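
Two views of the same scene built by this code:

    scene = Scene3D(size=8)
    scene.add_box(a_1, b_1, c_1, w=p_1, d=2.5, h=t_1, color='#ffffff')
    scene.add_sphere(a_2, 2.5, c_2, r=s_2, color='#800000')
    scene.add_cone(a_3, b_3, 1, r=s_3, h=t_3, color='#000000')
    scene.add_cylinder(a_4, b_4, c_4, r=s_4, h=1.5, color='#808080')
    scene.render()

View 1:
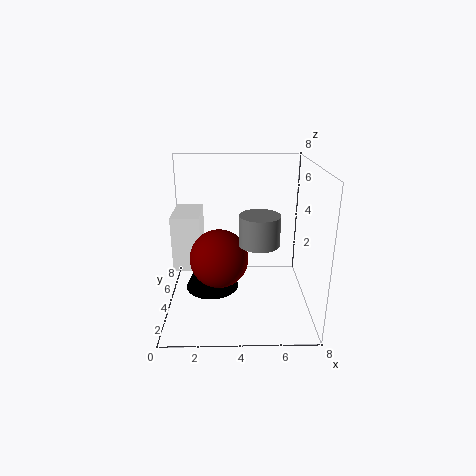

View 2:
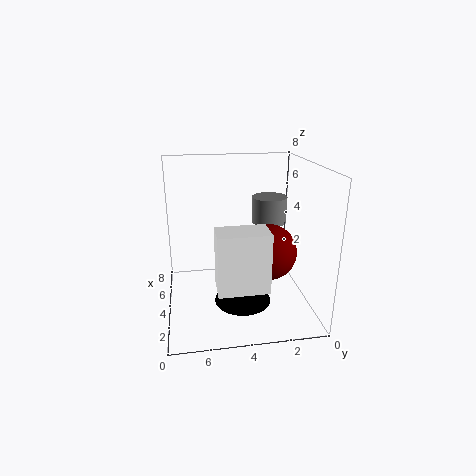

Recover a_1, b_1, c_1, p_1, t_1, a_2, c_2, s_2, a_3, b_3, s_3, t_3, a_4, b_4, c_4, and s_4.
a_1 = 0.5, b_1 = 3, c_1 = 2.5, p_1 = 1.5, t_1 = 3, a_2 = 3, c_2 = 3.5, s_2 = 1.5, a_3 = 2.5, b_3 = 4, s_3 = 1.5, t_3 = 3, a_4 = 5, b_4 = 2, c_4 = 4.5, s_4 = 1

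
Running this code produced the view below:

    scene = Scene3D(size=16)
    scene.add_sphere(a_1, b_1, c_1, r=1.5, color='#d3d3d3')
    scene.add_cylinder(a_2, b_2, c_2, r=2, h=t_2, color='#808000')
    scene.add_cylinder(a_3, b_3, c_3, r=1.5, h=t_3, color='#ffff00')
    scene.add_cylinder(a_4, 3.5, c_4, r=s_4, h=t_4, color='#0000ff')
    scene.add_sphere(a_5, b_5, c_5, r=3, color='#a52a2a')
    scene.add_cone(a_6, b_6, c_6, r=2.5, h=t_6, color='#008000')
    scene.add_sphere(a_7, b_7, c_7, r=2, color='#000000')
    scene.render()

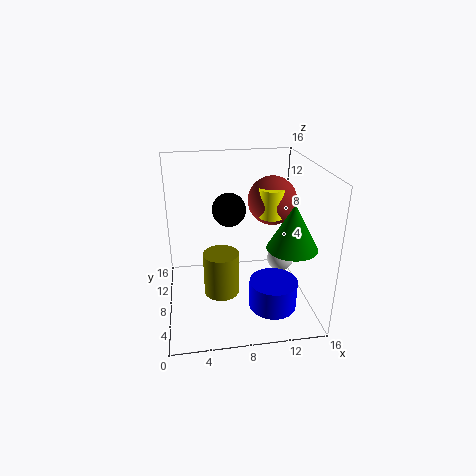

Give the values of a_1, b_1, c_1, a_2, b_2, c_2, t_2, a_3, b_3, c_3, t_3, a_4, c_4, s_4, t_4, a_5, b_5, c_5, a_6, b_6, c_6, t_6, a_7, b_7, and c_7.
a_1 = 13, b_1 = 8, c_1 = 5, a_2 = 6, b_2 = 7.5, c_2 = 1.5, t_2 = 5, a_3 = 12.5, b_3 = 11, c_3 = 9, t_3 = 3.5, a_4 = 11, c_4 = 2, s_4 = 2.5, t_4 = 3, a_5 = 13, b_5 = 12.5, c_5 = 10.5, a_6 = 12.5, b_6 = 3, c_6 = 9, t_6 = 4.5, a_7 = 7.5, b_7 = 11.5, c_7 = 10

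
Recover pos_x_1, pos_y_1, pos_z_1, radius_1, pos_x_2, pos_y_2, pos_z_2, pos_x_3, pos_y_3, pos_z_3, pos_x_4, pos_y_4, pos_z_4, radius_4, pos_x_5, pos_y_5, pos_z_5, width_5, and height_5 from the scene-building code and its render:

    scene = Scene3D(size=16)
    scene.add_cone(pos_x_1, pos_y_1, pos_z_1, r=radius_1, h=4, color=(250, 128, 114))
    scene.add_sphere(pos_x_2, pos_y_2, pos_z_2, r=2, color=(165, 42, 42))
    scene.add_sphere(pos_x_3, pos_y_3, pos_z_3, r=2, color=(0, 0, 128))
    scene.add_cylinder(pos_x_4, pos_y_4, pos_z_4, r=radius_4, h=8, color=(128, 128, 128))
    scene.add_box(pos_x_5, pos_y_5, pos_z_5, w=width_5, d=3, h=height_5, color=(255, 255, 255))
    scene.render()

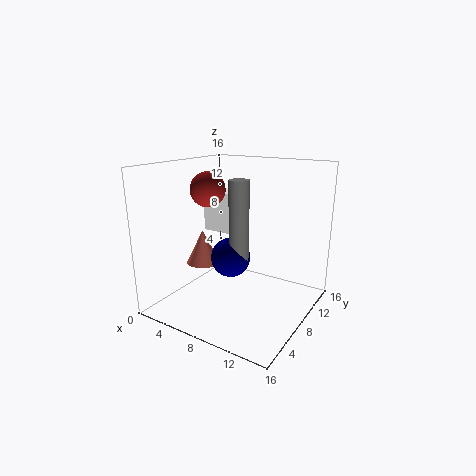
pos_x_1 = 3
pos_y_1 = 8
pos_z_1 = 4
radius_1 = 2
pos_x_2 = 4
pos_y_2 = 8
pos_z_2 = 13
pos_x_3 = 9
pos_y_3 = 5
pos_z_3 = 7
pos_x_4 = 10
pos_y_4 = 5
pos_z_4 = 7
radius_4 = 1
pos_x_5 = 1
pos_y_5 = 11
pos_z_5 = 7
width_5 = 4
height_5 = 5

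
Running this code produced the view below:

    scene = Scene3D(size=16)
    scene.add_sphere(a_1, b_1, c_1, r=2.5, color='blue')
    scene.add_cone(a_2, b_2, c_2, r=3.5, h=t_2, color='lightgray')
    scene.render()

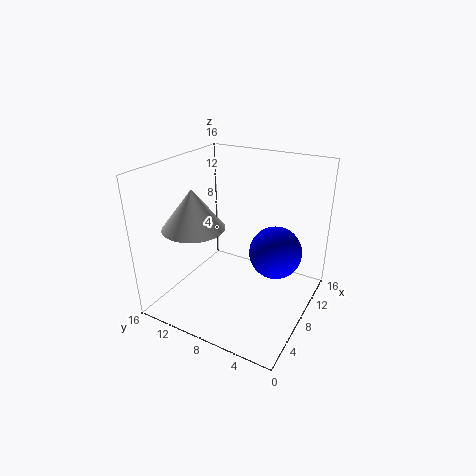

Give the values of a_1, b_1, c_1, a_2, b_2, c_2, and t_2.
a_1 = 5.5
b_1 = 2.5
c_1 = 9
a_2 = 6
b_2 = 12.5
c_2 = 9
t_2 = 4.5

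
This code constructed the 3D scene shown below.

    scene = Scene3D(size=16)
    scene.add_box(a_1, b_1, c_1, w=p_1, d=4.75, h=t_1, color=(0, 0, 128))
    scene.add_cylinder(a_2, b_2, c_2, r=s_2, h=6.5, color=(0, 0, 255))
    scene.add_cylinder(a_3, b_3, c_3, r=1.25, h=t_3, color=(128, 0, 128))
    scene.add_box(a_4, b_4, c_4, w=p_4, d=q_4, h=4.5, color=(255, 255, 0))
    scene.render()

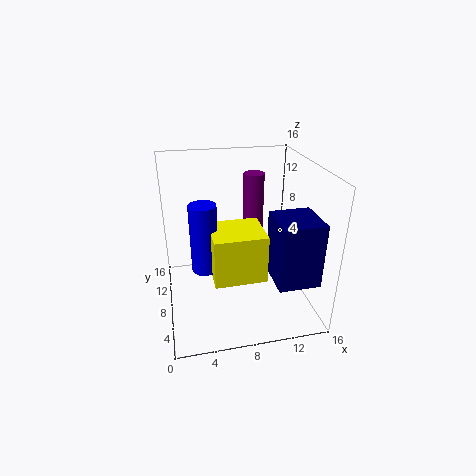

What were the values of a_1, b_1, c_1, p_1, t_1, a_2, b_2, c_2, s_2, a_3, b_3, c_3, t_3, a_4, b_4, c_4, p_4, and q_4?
a_1 = 11, b_1 = 2, c_1 = 4.5, p_1 = 4.5, t_1 = 7, a_2 = 3.75, b_2 = 3.25, c_2 = 7.75, s_2 = 1.25, a_3 = 11, b_3 = 12.75, c_3 = 6.25, t_3 = 7.5, a_4 = 4.25, b_4 = 0.25, c_4 = 7.5, p_4 = 4.75, q_4 = 4.25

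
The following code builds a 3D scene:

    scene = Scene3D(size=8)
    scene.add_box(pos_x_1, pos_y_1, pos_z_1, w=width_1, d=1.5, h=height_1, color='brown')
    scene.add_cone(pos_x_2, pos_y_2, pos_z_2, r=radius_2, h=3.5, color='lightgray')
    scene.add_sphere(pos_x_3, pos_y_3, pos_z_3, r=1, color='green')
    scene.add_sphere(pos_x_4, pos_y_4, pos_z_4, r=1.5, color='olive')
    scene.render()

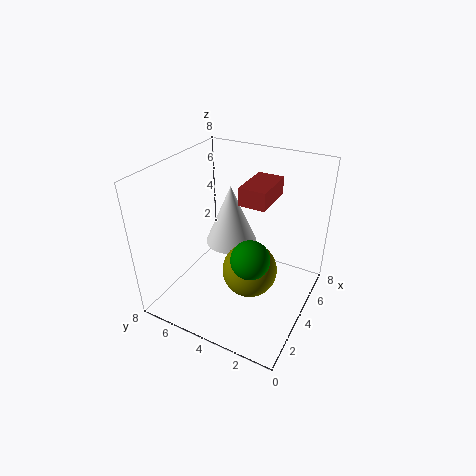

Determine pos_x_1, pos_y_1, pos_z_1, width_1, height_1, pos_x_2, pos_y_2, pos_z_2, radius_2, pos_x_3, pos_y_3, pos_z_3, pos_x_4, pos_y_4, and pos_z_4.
pos_x_1 = 4
pos_y_1 = 2.5
pos_z_1 = 6
width_1 = 2.5
height_1 = 1
pos_x_2 = 5
pos_y_2 = 5
pos_z_2 = 3
radius_2 = 1.5
pos_x_3 = 2.5
pos_y_3 = 2.5
pos_z_3 = 4
pos_x_4 = 3.5
pos_y_4 = 3
pos_z_4 = 2.5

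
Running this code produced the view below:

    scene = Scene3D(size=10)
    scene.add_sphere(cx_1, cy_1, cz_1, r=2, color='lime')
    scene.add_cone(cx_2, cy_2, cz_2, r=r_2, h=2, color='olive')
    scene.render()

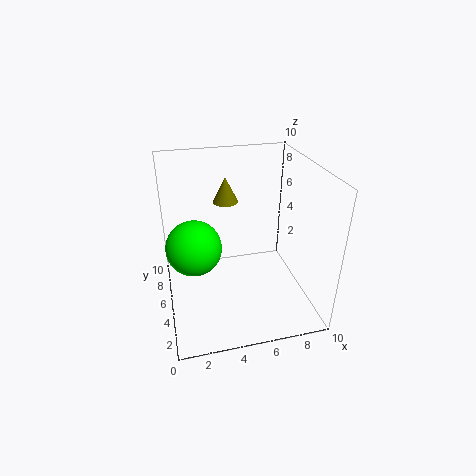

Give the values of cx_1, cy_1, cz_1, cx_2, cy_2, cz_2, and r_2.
cx_1 = 2
cy_1 = 6
cz_1 = 4
cx_2 = 5
cy_2 = 9
cz_2 = 6
r_2 = 1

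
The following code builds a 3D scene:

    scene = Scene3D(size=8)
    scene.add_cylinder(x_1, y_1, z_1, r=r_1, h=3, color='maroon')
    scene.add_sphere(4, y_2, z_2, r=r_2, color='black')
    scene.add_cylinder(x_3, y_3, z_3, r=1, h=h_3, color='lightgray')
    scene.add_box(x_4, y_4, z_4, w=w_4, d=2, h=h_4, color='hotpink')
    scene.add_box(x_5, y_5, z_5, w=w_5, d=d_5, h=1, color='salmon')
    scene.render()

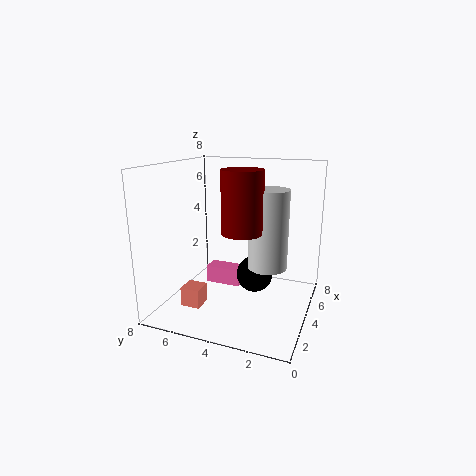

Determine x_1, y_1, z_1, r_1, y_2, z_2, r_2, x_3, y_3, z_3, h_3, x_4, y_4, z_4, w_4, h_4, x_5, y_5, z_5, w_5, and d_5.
x_1 = 2
y_1 = 3
z_1 = 5
r_1 = 1
y_2 = 3
z_2 = 2
r_2 = 1
x_3 = 3
y_3 = 2
z_3 = 3
h_3 = 4
x_4 = 4
y_4 = 4
z_4 = 1
w_4 = 1
h_4 = 1
x_5 = 1
y_5 = 5
z_5 = 1
w_5 = 1
d_5 = 1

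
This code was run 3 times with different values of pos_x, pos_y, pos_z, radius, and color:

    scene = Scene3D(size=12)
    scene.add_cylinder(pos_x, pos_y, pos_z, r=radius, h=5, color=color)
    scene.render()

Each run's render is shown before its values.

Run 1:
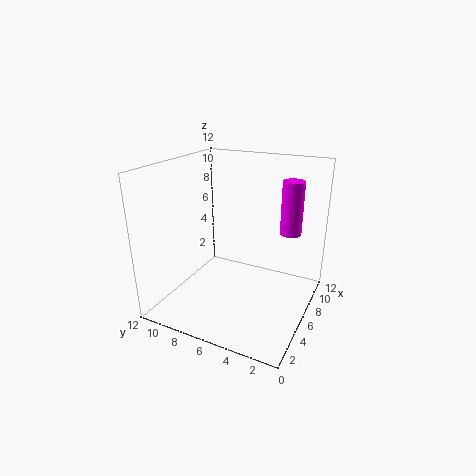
pos_x = 11
pos_y = 3
pos_z = 5
radius = 1
color = 'magenta'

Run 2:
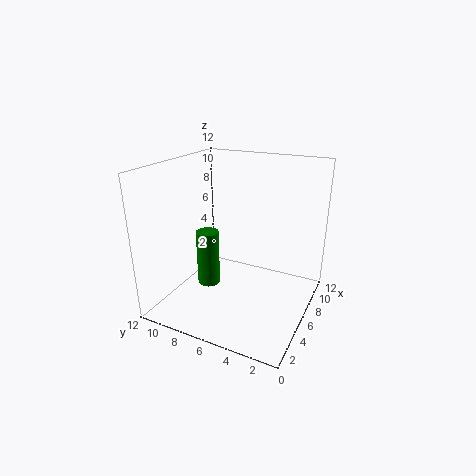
pos_x = 6
pos_y = 9
pos_z = 1
radius = 1
color = 'green'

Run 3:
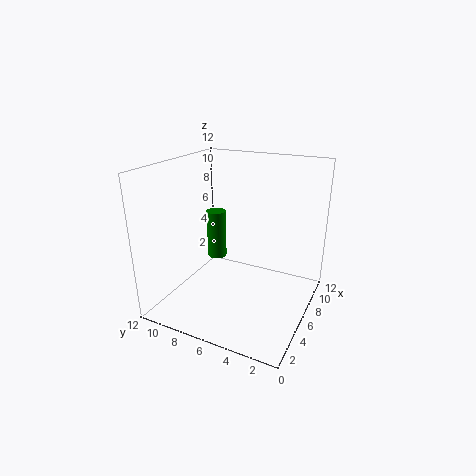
pos_x = 11
pos_y = 11
pos_z = 1
radius = 1
color = 'green'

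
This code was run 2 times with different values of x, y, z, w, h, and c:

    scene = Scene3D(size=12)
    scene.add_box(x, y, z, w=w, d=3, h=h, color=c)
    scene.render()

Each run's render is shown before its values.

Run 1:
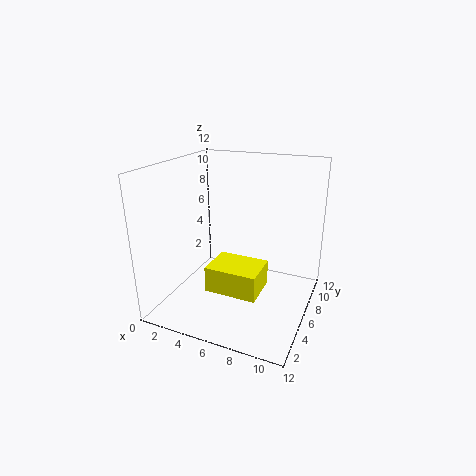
x = 5; y = 2; z = 3; w = 4; h = 2; c = 'yellow'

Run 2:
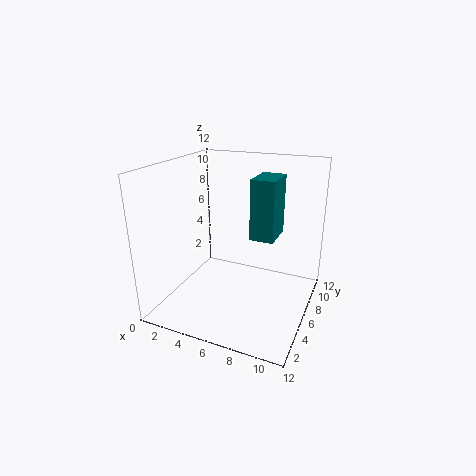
x = 7; y = 6; z = 6; w = 2; h = 5; c = 'teal'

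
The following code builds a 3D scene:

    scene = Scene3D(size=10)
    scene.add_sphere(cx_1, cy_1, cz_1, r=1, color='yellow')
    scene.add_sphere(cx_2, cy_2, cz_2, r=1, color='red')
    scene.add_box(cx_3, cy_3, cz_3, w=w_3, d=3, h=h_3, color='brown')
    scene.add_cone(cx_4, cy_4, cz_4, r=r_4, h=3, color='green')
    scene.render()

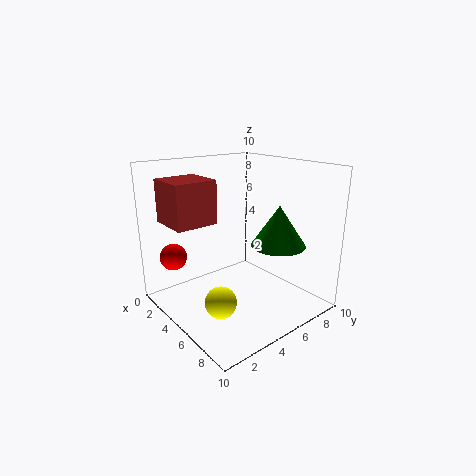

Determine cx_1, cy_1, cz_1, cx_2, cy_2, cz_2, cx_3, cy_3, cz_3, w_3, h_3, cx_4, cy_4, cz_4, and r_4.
cx_1 = 7
cy_1 = 2
cz_1 = 2
cx_2 = 1
cy_2 = 2
cz_2 = 3
cx_3 = 1
cy_3 = 1
cz_3 = 6
w_3 = 3
h_3 = 3
cx_4 = 6
cy_4 = 8
cz_4 = 4
r_4 = 2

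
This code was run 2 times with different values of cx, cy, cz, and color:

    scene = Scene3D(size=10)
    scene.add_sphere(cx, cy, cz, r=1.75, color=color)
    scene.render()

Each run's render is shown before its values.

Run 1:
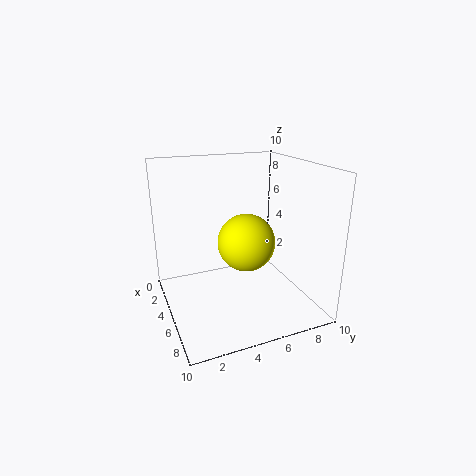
cx = 7.5; cy = 4.5; cz = 5.75; color = 'yellow'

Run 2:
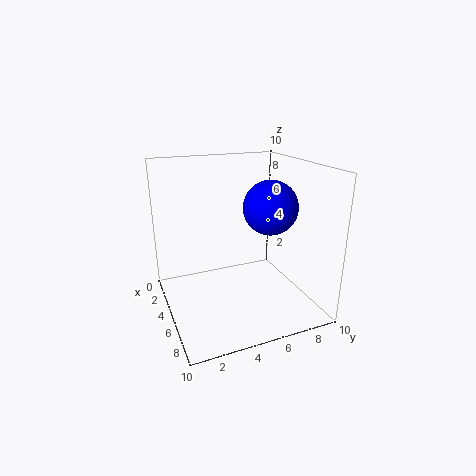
cx = 6.75; cy = 6.5; cz = 7.5; color = 'blue'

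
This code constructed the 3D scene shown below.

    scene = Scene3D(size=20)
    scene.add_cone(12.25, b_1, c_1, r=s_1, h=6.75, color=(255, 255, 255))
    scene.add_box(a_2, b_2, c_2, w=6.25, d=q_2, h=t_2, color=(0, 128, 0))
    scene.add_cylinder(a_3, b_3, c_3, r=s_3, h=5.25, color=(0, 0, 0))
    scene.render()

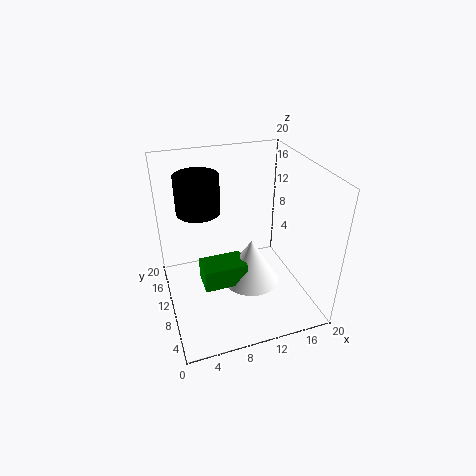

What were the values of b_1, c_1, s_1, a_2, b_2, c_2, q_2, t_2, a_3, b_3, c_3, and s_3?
b_1 = 10.5, c_1 = 2, s_1 = 4.25, a_2 = 4.75, b_2 = 8.5, c_2 = 2.75, q_2 = 4, t_2 = 3.25, a_3 = 5.25, b_3 = 12.75, c_3 = 13.5, s_3 = 3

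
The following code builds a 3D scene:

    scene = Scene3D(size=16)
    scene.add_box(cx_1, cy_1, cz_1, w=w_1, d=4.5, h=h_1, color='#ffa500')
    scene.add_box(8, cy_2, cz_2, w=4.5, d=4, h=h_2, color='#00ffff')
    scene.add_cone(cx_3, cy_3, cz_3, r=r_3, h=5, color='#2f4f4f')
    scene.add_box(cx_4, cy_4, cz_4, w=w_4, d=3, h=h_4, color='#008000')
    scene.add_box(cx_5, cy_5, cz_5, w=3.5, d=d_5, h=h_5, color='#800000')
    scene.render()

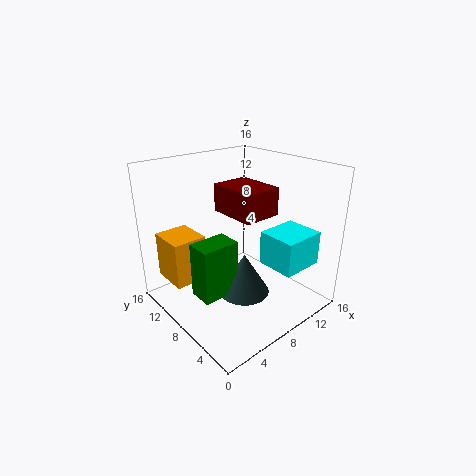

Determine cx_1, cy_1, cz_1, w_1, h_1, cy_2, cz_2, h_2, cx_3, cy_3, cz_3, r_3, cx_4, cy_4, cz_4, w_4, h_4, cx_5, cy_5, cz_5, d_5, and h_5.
cx_1 = 2
cy_1 = 11.5
cz_1 = 2
w_1 = 4
h_1 = 5.5
cy_2 = 0.5
cz_2 = 6.5
h_2 = 3.5
cx_3 = 9
cy_3 = 8
cz_3 = 0.5
r_3 = 3
cx_4 = 3.5
cy_4 = 8
cz_4 = 1
w_4 = 4.5
h_4 = 6.5
cx_5 = 3.5
cy_5 = 1.5
cz_5 = 13
d_5 = 4.5
h_5 = 2.5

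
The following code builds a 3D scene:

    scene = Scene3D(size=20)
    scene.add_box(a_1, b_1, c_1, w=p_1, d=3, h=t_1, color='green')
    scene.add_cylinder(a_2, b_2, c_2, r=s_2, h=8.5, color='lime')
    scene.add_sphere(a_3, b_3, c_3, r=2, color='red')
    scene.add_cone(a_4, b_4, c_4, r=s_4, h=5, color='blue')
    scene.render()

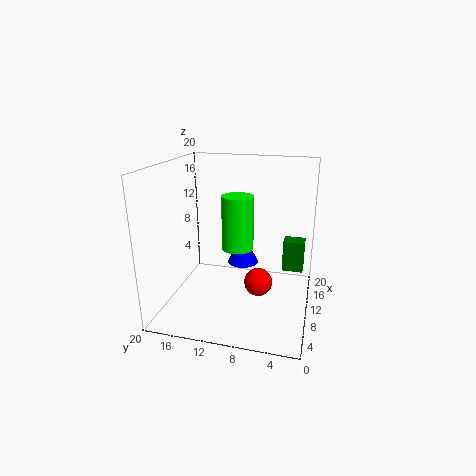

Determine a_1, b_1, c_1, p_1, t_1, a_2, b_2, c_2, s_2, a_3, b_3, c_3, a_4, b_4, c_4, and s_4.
a_1 = 12.5, b_1 = 1, c_1 = 4.5, p_1 = 2.5, t_1 = 4.5, a_2 = 15.5, b_2 = 11.5, c_2 = 6, s_2 = 2.5, a_3 = 10, b_3 = 7, c_3 = 3.5, a_4 = 17, b_4 = 11, c_4 = 3, s_4 = 2.5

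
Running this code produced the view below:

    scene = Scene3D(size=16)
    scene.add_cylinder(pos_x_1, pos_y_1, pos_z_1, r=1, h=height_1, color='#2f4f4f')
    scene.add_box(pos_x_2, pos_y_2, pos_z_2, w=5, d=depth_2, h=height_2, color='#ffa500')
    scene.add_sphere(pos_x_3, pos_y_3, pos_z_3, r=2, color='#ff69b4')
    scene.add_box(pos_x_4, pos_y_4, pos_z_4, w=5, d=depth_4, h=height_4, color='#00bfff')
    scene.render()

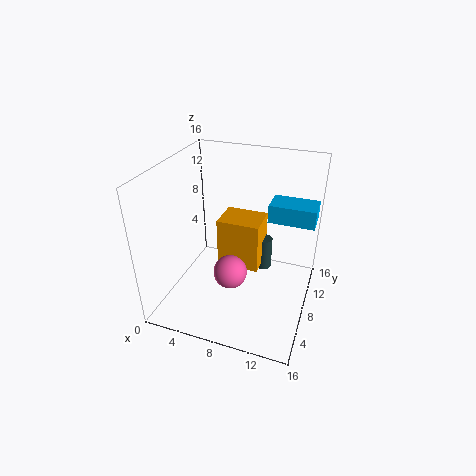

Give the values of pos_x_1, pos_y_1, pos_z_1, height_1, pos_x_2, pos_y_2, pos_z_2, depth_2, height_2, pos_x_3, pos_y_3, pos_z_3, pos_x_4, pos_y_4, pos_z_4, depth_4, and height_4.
pos_x_1 = 10
pos_y_1 = 12
pos_z_1 = 2
height_1 = 4
pos_x_2 = 5
pos_y_2 = 9
pos_z_2 = 3
depth_2 = 4
height_2 = 6
pos_x_3 = 7
pos_y_3 = 8
pos_z_3 = 3
pos_x_4 = 11
pos_y_4 = 9
pos_z_4 = 10
depth_4 = 3
height_4 = 2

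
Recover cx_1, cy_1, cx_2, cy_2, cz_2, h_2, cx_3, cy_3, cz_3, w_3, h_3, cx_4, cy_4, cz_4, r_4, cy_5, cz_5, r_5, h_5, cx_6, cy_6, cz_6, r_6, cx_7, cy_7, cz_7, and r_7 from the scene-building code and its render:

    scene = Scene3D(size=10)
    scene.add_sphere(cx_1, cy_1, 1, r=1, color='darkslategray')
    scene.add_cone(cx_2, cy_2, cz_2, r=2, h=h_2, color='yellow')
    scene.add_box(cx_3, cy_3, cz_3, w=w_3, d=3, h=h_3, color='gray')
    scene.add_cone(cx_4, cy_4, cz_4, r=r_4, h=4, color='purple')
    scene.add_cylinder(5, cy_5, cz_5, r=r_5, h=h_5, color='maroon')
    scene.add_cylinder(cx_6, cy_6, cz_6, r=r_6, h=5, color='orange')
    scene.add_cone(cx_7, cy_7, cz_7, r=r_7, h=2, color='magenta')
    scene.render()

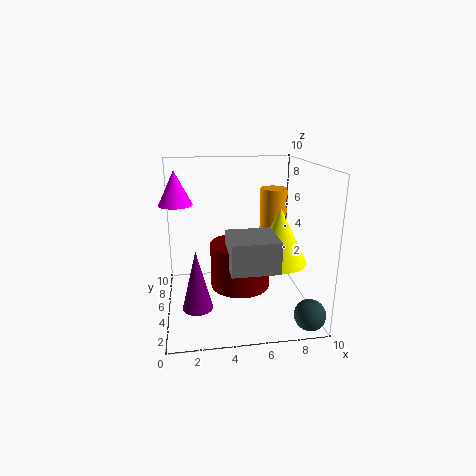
cx_1 = 9
cy_1 = 1
cx_2 = 8
cy_2 = 5
cz_2 = 3
h_2 = 4
cx_3 = 4
cy_3 = 1
cz_3 = 4
w_3 = 3
h_3 = 2
cx_4 = 2
cy_4 = 3
cz_4 = 1
r_4 = 1
cy_5 = 4
cz_5 = 2
r_5 = 2
h_5 = 3
cx_6 = 8
cy_6 = 7
cz_6 = 3
r_6 = 1
cx_7 = 1
cy_7 = 3
cz_7 = 8
r_7 = 1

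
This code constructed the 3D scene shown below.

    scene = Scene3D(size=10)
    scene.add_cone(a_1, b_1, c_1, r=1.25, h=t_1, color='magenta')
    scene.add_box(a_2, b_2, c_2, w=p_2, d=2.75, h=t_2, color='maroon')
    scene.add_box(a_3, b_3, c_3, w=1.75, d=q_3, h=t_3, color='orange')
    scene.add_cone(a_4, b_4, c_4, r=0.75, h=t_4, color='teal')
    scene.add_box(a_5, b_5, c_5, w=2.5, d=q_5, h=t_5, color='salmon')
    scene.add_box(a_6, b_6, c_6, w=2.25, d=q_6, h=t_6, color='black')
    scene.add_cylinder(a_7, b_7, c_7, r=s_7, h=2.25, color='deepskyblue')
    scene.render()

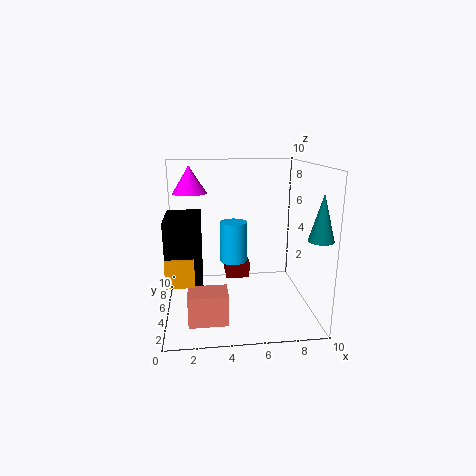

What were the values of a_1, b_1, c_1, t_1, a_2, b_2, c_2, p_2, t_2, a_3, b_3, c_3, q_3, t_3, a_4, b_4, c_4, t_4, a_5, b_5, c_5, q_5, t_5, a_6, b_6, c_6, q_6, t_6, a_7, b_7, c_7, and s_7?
a_1 = 1.75
b_1 = 7.5
c_1 = 7.75
t_1 = 2
a_2 = 4.25
b_2 = 6
c_2 = 1.5
p_2 = 1.75
t_2 = 1.25
a_3 = 0.25
b_3 = 1.75
c_3 = 3
q_3 = 1.25
t_3 = 1.75
a_4 = 9.25
b_4 = 0.75
c_4 = 6
t_4 = 2.75
a_5 = 1.5
b_5 = 1.25
c_5 = 0.5
q_5 = 1.75
t_5 = 2
a_6 = 0.25
b_6 = 2
c_6 = 3
q_6 = 3.5
t_6 = 4
a_7 = 4.25
b_7 = 1
c_7 = 5
s_7 = 0.75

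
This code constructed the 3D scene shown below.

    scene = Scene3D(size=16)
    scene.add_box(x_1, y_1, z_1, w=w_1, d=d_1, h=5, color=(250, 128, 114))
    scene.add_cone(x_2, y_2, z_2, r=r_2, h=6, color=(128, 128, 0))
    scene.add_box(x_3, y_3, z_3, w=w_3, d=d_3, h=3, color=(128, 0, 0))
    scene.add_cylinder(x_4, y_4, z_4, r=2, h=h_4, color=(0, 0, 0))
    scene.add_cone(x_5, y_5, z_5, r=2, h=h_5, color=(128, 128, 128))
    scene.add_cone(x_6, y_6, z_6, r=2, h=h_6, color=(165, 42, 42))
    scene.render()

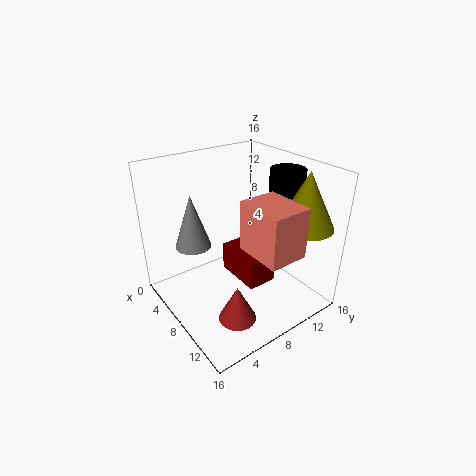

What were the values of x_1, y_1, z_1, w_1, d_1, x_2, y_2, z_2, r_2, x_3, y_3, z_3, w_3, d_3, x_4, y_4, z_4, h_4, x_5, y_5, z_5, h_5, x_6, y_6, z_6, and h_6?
x_1 = 11; y_1 = 6; z_1 = 9; w_1 = 5; d_1 = 4; x_2 = 13; y_2 = 13; z_2 = 10; r_2 = 3; x_3 = 8; y_3 = 6; z_3 = 5; w_3 = 5; d_3 = 3; x_4 = 9; y_4 = 14; z_4 = 9; h_4 = 6; x_5 = 5; y_5 = 4; z_5 = 7; h_5 = 6; x_6 = 12; y_6 = 5; z_6 = 1; h_6 = 4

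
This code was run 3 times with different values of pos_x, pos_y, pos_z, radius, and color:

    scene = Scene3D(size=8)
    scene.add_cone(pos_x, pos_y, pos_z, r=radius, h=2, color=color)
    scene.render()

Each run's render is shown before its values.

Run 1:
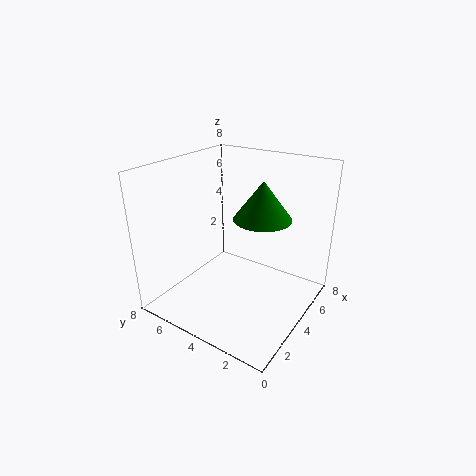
pos_x = 4, pos_y = 2.5, pos_z = 5.5, radius = 1.5, color = 'green'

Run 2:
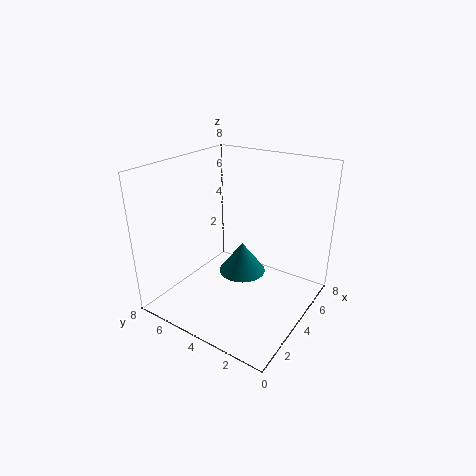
pos_x = 6, pos_y = 5, pos_z = 0.5, radius = 1.5, color = 'teal'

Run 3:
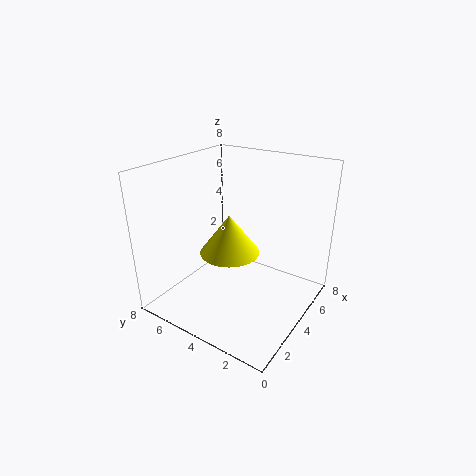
pos_x = 2.5, pos_y = 3.5, pos_z = 4, radius = 1.5, color = 'yellow'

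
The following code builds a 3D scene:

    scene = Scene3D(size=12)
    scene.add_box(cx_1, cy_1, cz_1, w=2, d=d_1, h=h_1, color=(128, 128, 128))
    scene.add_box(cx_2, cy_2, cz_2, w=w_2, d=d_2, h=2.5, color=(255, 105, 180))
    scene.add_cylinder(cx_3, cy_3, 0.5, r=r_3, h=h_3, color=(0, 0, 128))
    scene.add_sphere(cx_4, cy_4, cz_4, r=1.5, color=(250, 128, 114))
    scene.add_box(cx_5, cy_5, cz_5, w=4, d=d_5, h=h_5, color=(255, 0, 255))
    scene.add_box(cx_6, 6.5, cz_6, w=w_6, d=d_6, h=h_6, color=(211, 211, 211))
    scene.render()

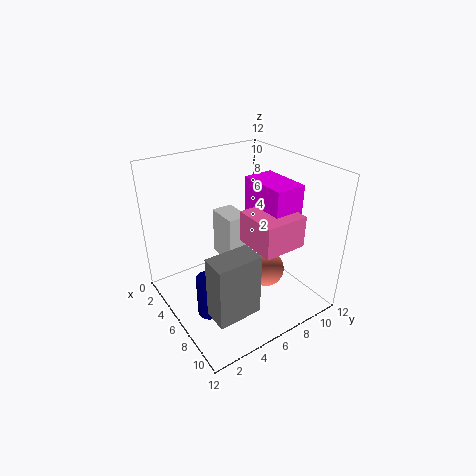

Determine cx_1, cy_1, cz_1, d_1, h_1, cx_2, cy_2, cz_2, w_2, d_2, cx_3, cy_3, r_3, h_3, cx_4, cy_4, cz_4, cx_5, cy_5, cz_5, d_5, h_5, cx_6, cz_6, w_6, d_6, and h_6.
cx_1 = 8.5; cy_1 = 1.5; cz_1 = 2; d_1 = 3.5; h_1 = 5; cx_2 = 7; cy_2 = 5.5; cz_2 = 6.5; w_2 = 3.5; d_2 = 3.5; cx_3 = 7; cy_3 = 2.5; r_3 = 1; h_3 = 3.5; cx_4 = 8; cy_4 = 7.5; cz_4 = 3.5; cx_5 = 5.5; cy_5 = 7; cz_5 = 7; d_5 = 2.5; h_5 = 4; cx_6 = 1; cz_6 = 2; w_6 = 3; d_6 = 2; h_6 = 4.5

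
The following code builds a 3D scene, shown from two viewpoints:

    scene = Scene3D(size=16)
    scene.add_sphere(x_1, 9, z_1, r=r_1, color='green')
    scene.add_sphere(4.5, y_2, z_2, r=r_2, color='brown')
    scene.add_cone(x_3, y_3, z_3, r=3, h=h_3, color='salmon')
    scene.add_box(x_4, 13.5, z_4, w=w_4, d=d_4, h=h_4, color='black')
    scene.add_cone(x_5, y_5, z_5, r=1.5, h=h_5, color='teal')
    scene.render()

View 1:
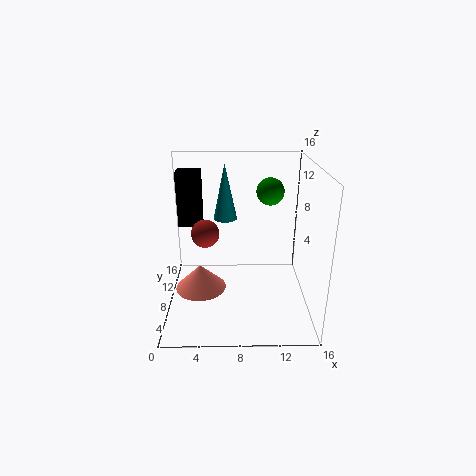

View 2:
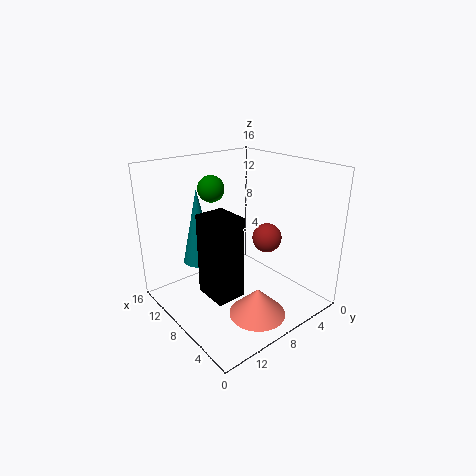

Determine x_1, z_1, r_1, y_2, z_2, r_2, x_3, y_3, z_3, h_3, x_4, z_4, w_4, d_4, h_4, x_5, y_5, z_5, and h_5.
x_1 = 11.5, z_1 = 13, r_1 = 1.5, y_2 = 7, z_2 = 9, r_2 = 1.5, x_3 = 3.5, y_3 = 9, z_3 = 1, h_3 = 3, x_4 = 0.5, z_4 = 7, w_4 = 3, d_4 = 2.5, h_4 = 7, x_5 = 6.5, y_5 = 14, z_5 = 8, h_5 = 7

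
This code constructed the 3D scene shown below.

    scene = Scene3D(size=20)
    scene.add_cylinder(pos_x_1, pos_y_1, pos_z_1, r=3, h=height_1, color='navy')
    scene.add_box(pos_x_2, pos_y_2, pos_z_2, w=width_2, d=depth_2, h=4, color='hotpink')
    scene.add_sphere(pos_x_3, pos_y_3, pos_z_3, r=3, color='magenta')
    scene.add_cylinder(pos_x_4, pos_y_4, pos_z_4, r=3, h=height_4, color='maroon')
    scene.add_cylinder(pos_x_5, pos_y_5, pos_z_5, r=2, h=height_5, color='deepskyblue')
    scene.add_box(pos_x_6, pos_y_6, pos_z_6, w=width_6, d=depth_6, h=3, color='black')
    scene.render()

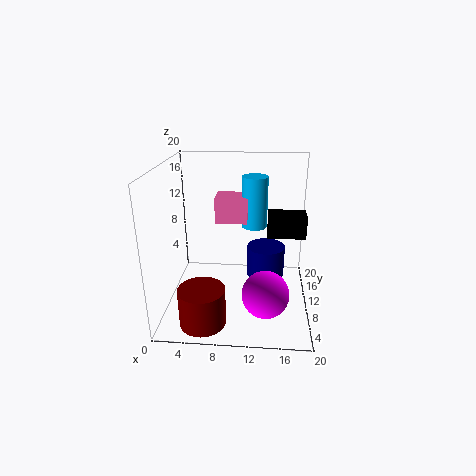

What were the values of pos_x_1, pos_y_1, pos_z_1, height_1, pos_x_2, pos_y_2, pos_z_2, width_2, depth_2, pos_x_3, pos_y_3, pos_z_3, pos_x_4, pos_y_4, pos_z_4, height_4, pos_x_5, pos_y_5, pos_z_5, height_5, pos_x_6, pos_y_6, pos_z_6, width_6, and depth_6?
pos_x_1 = 14
pos_y_1 = 16
pos_z_1 = 1
height_1 = 5
pos_x_2 = 6
pos_y_2 = 15
pos_z_2 = 10
width_2 = 5
depth_2 = 4
pos_x_3 = 14
pos_y_3 = 4
pos_z_3 = 5
pos_x_4 = 6
pos_y_4 = 3
pos_z_4 = 1
height_4 = 5
pos_x_5 = 12
pos_y_5 = 17
pos_z_5 = 9
height_5 = 8
pos_x_6 = 14
pos_y_6 = 8
pos_z_6 = 11
width_6 = 5
depth_6 = 3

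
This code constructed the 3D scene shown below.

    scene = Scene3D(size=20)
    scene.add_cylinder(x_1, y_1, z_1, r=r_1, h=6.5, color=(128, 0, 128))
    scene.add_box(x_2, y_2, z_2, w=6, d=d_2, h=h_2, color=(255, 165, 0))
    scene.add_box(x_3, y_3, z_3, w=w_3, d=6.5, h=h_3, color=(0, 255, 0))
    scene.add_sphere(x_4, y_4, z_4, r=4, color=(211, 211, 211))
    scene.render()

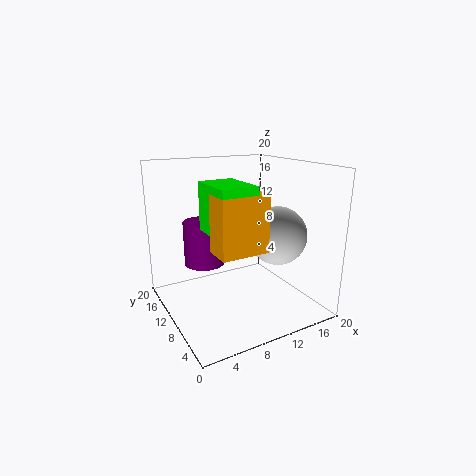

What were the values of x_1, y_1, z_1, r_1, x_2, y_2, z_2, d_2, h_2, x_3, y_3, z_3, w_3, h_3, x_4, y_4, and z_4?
x_1 = 7; y_1 = 15; z_1 = 5; r_1 = 3; x_2 = 4; y_2 = 2.5; z_2 = 10.5; d_2 = 3.5; h_2 = 7; x_3 = 4; y_3 = 2.5; z_3 = 12.5; w_3 = 4.5; h_3 = 6; x_4 = 14.5; y_4 = 7; z_4 = 10.5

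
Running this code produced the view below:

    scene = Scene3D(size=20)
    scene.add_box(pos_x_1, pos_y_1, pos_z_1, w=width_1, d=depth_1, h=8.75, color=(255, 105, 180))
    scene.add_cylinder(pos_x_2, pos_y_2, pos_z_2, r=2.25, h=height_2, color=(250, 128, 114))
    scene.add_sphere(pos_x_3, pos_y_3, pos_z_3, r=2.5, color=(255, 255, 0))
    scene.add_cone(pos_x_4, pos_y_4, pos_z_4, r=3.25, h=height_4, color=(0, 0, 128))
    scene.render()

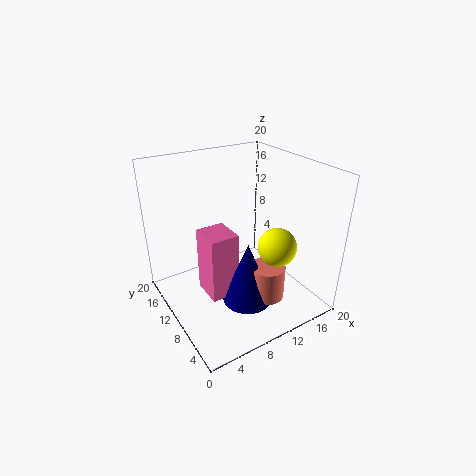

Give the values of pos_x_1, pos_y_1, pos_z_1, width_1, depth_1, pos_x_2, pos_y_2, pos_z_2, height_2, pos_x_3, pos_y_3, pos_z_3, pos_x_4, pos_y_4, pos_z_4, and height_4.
pos_x_1 = 4, pos_y_1 = 6.25, pos_z_1 = 4, width_1 = 3.75, depth_1 = 4.25, pos_x_2 = 10.75, pos_y_2 = 4, pos_z_2 = 4, height_2 = 4.5, pos_x_3 = 12.5, pos_y_3 = 4.5, pos_z_3 = 10.5, pos_x_4 = 8.5, pos_y_4 = 5.25, pos_z_4 = 3.5, height_4 = 8.25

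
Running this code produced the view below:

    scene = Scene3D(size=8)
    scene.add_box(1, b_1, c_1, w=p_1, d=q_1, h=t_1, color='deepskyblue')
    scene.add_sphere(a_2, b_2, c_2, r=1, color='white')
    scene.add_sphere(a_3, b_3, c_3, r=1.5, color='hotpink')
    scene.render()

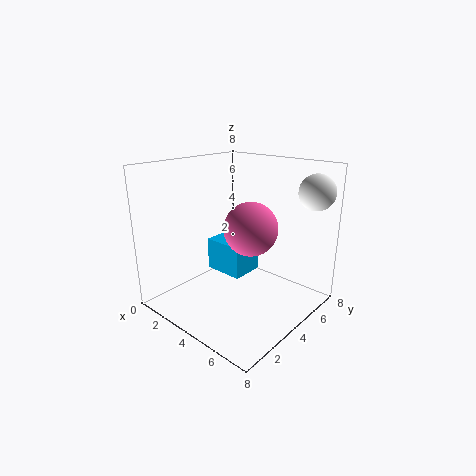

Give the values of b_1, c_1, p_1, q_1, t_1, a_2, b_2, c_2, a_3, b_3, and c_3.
b_1 = 4.5, c_1 = 1, p_1 = 2.5, q_1 = 2, t_1 = 2, a_2 = 7, b_2 = 7, c_2 = 6.5, a_3 = 4.5, b_3 = 4.5, c_3 = 4.5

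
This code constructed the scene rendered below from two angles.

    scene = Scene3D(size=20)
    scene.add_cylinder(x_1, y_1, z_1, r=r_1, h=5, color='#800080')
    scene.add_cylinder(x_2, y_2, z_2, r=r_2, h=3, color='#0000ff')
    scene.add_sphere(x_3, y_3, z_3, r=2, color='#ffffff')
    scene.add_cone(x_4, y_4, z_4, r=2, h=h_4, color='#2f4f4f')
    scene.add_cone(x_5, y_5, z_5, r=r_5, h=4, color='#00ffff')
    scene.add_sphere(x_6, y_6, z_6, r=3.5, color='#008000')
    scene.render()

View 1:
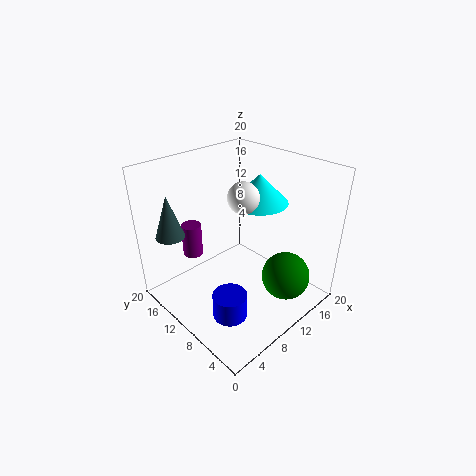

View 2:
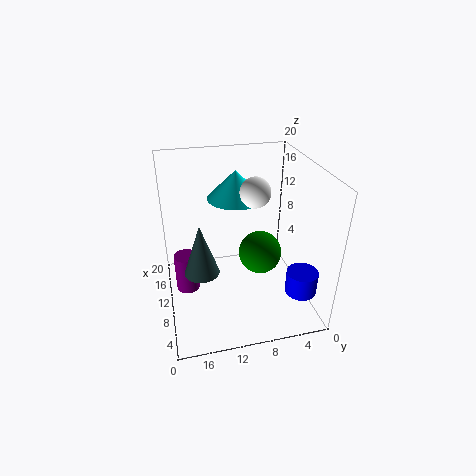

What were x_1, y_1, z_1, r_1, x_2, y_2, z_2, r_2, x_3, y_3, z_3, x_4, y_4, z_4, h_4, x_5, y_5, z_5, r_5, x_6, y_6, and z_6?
x_1 = 7.5
y_1 = 17.5
z_1 = 5
r_1 = 1.5
x_2 = 2.5
y_2 = 3.5
z_2 = 5.5
r_2 = 2
x_3 = 9
y_3 = 8
z_3 = 17
x_4 = 3
y_4 = 16
z_4 = 10.5
h_4 = 6
x_5 = 13.5
y_5 = 9.5
z_5 = 14.5
r_5 = 4
x_6 = 15
y_6 = 5
z_6 = 3.5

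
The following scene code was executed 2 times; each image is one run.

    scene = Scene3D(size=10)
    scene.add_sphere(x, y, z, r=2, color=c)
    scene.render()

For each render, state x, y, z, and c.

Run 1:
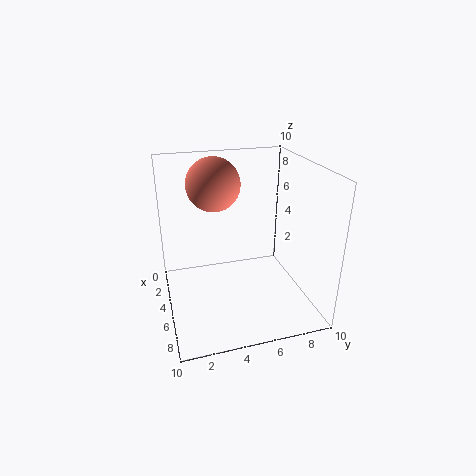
x = 2
y = 4
z = 8
c = 'salmon'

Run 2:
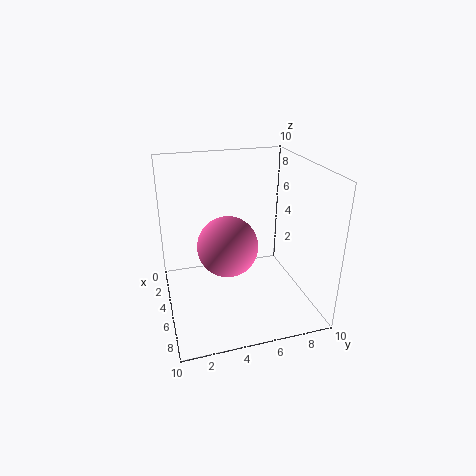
x = 6
y = 4
z = 5
c = 'hotpink'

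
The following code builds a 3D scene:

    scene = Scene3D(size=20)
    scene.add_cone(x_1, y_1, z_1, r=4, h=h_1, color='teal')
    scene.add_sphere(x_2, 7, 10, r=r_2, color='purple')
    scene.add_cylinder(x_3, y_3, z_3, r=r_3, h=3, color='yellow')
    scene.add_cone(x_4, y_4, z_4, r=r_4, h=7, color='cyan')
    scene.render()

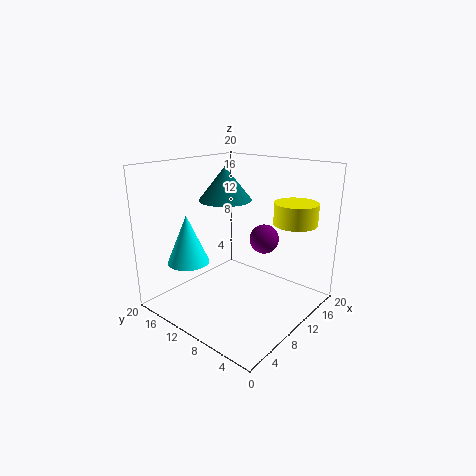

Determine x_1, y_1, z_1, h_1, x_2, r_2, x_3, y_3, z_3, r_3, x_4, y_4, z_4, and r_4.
x_1 = 13
y_1 = 15
z_1 = 14
h_1 = 5
x_2 = 12
r_2 = 2
x_3 = 15
y_3 = 4
z_3 = 12
r_3 = 3
x_4 = 6
y_4 = 16
z_4 = 6
r_4 = 3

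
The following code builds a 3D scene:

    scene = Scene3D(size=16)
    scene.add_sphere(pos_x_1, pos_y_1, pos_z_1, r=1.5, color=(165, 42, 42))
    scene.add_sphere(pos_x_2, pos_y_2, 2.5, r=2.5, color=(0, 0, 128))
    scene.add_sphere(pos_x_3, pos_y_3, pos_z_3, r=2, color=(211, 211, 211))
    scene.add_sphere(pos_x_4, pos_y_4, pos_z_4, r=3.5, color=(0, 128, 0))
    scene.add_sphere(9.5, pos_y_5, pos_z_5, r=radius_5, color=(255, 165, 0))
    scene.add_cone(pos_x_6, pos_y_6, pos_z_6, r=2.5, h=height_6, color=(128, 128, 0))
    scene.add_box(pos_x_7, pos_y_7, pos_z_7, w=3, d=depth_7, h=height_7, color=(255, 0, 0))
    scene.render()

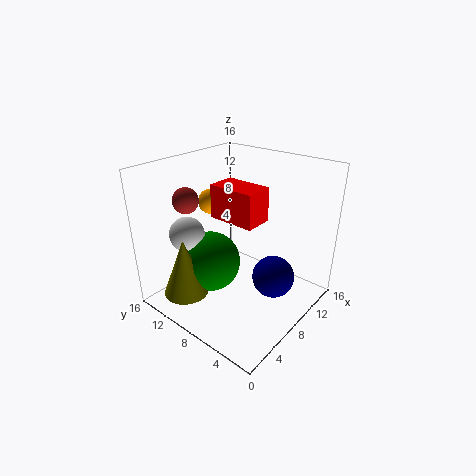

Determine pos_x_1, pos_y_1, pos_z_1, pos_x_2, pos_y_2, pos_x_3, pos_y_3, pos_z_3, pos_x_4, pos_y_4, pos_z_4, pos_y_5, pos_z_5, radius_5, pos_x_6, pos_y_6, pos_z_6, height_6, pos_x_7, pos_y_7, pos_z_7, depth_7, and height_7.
pos_x_1 = 6
pos_y_1 = 14
pos_z_1 = 11.5
pos_x_2 = 11
pos_y_2 = 5
pos_x_3 = 5
pos_y_3 = 13
pos_z_3 = 8
pos_x_4 = 6.5
pos_y_4 = 11
pos_z_4 = 4.5
pos_y_5 = 13.5
pos_z_5 = 10.5
radius_5 = 1.5
pos_x_6 = 3
pos_y_6 = 11.5
pos_z_6 = 2
height_6 = 6.5
pos_x_7 = 5.5
pos_y_7 = 4.5
pos_z_7 = 11
depth_7 = 5
height_7 = 3.5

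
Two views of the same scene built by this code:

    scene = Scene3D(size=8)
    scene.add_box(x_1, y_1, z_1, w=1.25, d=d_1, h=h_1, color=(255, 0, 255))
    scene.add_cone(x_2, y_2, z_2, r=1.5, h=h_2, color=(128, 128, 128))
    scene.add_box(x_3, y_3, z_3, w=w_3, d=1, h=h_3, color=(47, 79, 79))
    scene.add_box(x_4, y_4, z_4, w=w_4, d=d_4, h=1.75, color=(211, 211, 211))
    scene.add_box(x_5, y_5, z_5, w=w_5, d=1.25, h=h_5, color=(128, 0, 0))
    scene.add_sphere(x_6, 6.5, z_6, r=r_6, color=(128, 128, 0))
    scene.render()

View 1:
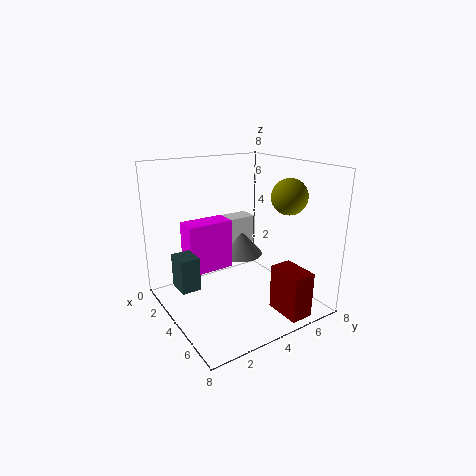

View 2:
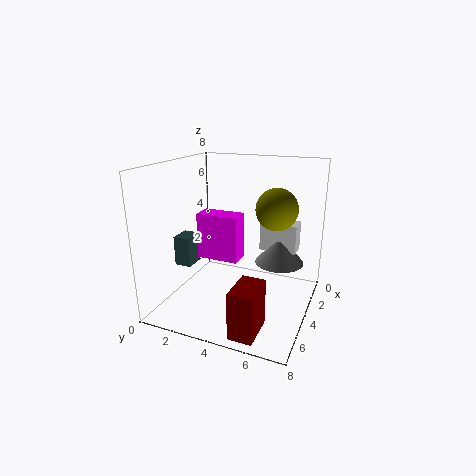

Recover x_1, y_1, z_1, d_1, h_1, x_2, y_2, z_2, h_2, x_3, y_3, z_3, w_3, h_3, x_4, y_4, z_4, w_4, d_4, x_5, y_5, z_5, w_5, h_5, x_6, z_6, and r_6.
x_1 = 2.5
y_1 = 1.25
z_1 = 2.25
d_1 = 2.5
h_1 = 2.75
x_2 = 1.5
y_2 = 5.75
z_2 = 1.75
h_2 = 1.75
x_3 = 3.5
y_3 = 0.25
z_3 = 2
w_3 = 1.25
h_3 = 1.75
x_4 = 0.5
y_4 = 4.5
z_4 = 2.5
w_4 = 1.25
d_4 = 2.25
x_5 = 5.75
y_5 = 5
z_5 = 0.25
w_5 = 2
h_5 = 2.5
x_6 = 5.25
z_6 = 6.25
r_6 = 1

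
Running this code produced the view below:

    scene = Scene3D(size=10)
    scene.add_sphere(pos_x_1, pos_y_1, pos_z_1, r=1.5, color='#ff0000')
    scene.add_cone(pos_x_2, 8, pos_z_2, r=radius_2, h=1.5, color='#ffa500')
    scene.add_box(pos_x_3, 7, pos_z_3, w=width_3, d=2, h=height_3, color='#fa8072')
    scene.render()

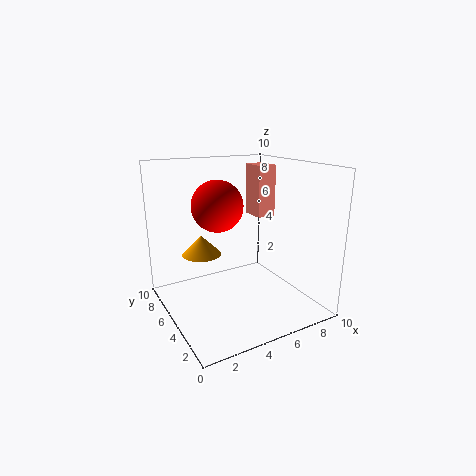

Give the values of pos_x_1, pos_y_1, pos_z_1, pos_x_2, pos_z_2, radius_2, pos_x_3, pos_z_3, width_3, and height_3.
pos_x_1 = 2.5, pos_y_1 = 3, pos_z_1 = 8, pos_x_2 = 3.5, pos_z_2 = 3, radius_2 = 1.5, pos_x_3 = 8, pos_z_3 = 5.5, width_3 = 1.5, height_3 = 4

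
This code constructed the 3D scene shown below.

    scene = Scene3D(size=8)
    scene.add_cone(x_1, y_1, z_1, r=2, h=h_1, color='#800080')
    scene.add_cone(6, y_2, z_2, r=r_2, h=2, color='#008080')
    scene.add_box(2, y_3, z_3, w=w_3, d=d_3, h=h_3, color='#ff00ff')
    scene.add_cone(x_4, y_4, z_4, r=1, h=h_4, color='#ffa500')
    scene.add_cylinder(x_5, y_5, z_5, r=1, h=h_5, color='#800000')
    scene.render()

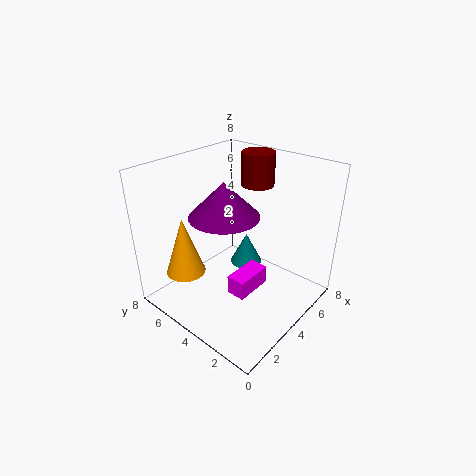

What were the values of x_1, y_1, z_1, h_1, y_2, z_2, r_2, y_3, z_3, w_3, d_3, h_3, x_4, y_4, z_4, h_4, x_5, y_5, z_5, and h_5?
x_1 = 4; y_1 = 5; z_1 = 5; h_1 = 2; y_2 = 5; z_2 = 1; r_2 = 1; y_3 = 2; z_3 = 2; w_3 = 2; d_3 = 1; h_3 = 1; x_4 = 1; y_4 = 5; z_4 = 3; h_4 = 3; x_5 = 7; y_5 = 5; z_5 = 6; h_5 = 2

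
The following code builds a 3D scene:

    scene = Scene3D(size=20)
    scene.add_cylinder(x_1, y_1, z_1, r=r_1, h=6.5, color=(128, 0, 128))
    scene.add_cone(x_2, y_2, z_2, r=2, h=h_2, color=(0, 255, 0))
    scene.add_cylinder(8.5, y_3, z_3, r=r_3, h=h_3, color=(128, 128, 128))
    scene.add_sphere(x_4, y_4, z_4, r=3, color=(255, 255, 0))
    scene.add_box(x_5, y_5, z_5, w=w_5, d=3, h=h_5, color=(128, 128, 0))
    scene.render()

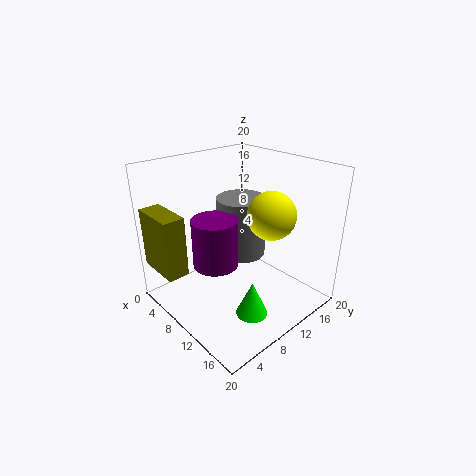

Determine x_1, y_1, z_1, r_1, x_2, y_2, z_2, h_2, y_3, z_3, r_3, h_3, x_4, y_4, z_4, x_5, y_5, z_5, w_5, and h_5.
x_1 = 10; y_1 = 6; z_1 = 7.5; r_1 = 3; x_2 = 16.5; y_2 = 6.5; z_2 = 3; h_2 = 4.5; y_3 = 12; z_3 = 6.5; r_3 = 3.5; h_3 = 8.5; x_4 = 15.5; y_4 = 10.5; z_4 = 15; x_5 = 0.5; y_5 = 0.5; z_5 = 5.5; w_5 = 6.5; h_5 = 8.5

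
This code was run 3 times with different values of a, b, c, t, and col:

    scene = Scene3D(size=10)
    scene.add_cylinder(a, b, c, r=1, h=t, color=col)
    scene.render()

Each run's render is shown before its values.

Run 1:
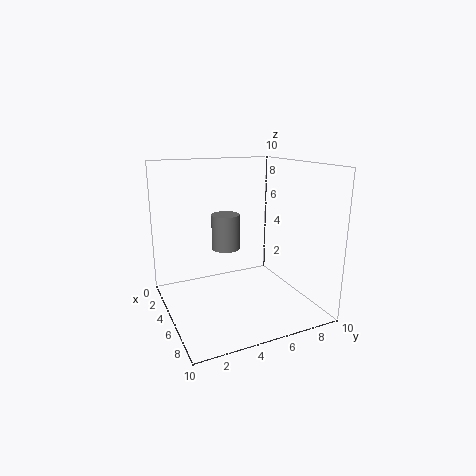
a = 4
b = 4.5
c = 4
t = 2.5
col = 'gray'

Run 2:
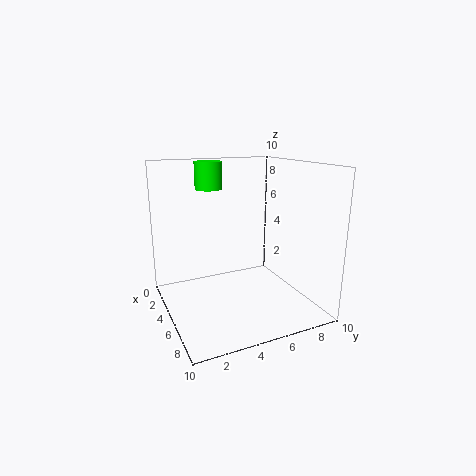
a = 2
b = 4
c = 8
t = 2
col = 'lime'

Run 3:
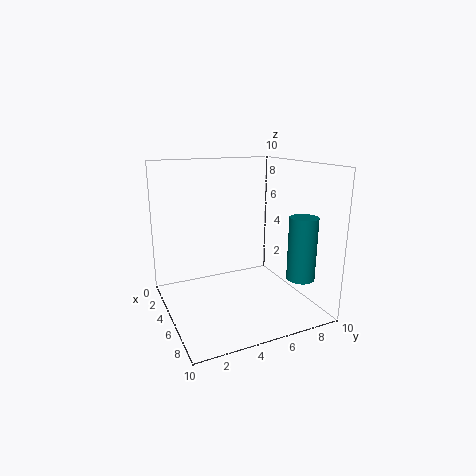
a = 7
b = 9
c = 2
t = 4.5
col = 'teal'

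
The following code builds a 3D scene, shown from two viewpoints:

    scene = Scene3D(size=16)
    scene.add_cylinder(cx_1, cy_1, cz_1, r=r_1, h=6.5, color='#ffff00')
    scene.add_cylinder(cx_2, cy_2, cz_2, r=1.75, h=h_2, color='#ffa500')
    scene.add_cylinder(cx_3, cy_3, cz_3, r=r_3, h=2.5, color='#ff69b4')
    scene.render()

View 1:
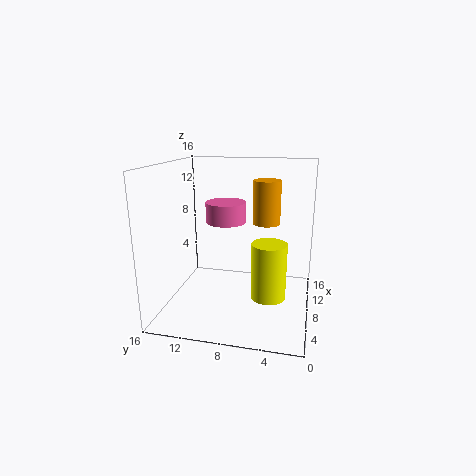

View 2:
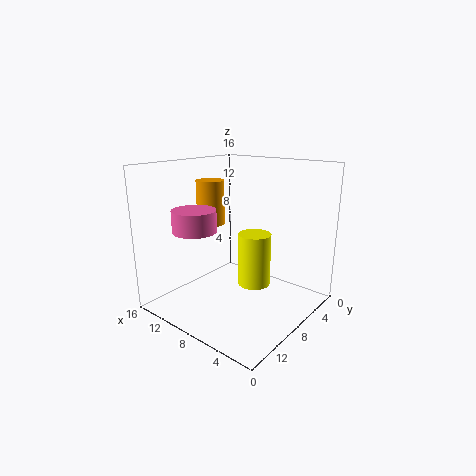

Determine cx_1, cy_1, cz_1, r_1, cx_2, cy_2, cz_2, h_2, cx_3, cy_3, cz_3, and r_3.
cx_1 = 8.25; cy_1 = 4.5; cz_1 = 1; r_1 = 2; cx_2 = 14.25; cy_2 = 5.75; cz_2 = 8; h_2 = 5.5; cx_3 = 12.25; cy_3 = 10.5; cz_3 = 8.5; r_3 = 2.5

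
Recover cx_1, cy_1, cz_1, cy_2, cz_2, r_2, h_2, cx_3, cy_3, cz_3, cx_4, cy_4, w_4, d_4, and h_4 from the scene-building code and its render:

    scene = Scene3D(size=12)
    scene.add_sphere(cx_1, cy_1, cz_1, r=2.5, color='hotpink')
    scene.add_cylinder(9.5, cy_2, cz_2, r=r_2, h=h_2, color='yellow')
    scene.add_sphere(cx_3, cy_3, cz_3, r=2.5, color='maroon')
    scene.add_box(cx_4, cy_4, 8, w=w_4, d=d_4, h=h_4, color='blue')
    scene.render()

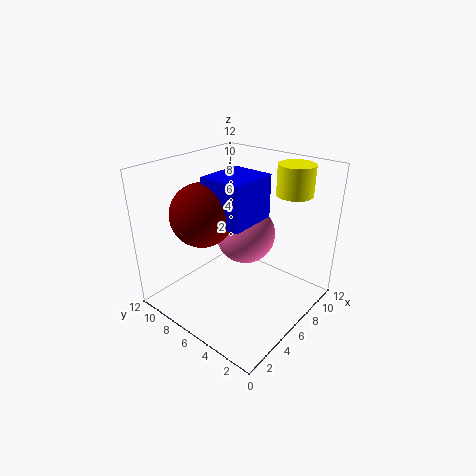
cx_1 = 7; cy_1 = 6; cz_1 = 6; cy_2 = 3; cz_2 = 9.5; r_2 = 1.5; h_2 = 2.5; cx_3 = 3.5; cy_3 = 7.5; cz_3 = 8.5; cx_4 = 3.5; cy_4 = 4; w_4 = 4; d_4 = 3.5; h_4 = 3.5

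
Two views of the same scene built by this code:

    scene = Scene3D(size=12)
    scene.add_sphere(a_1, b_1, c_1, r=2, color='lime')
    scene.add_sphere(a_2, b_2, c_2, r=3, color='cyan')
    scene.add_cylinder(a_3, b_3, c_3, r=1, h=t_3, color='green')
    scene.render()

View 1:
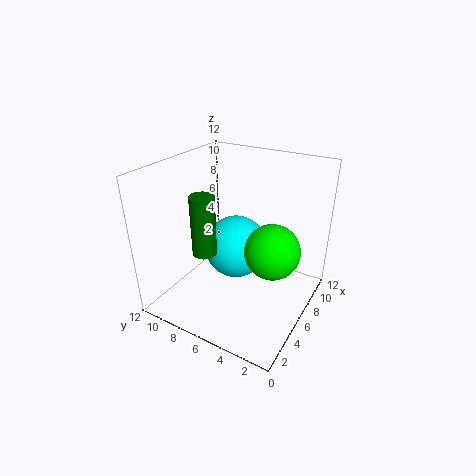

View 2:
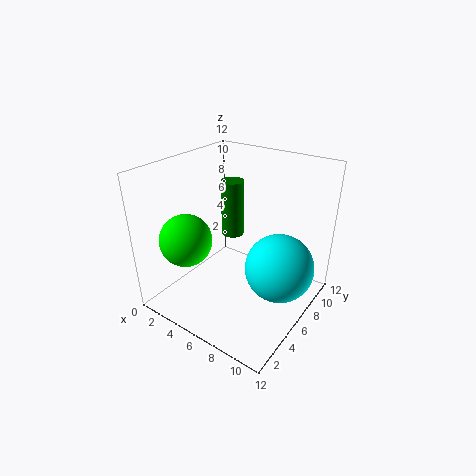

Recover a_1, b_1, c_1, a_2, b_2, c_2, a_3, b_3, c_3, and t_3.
a_1 = 4, b_1 = 2, c_1 = 7, a_2 = 9, b_2 = 8, c_2 = 3, a_3 = 4, b_3 = 8, c_3 = 5, t_3 = 5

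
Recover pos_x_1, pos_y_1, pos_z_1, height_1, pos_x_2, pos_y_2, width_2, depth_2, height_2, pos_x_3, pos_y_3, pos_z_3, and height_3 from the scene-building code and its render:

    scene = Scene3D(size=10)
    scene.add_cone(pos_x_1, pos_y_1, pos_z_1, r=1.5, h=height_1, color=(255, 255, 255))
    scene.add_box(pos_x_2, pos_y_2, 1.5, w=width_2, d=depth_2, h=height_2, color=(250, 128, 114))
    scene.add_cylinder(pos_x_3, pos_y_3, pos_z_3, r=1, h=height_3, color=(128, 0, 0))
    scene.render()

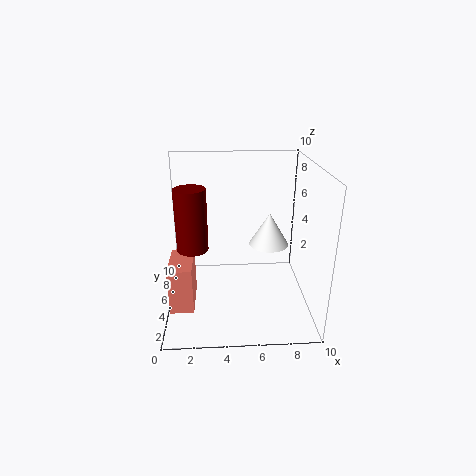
pos_x_1 = 7.5
pos_y_1 = 7
pos_z_1 = 3.5
height_1 = 2.5
pos_x_2 = 0.5
pos_y_2 = 1.5
width_2 = 1.5
depth_2 = 3
height_2 = 3
pos_x_3 = 2
pos_y_3 = 3.5
pos_z_3 = 5
height_3 = 4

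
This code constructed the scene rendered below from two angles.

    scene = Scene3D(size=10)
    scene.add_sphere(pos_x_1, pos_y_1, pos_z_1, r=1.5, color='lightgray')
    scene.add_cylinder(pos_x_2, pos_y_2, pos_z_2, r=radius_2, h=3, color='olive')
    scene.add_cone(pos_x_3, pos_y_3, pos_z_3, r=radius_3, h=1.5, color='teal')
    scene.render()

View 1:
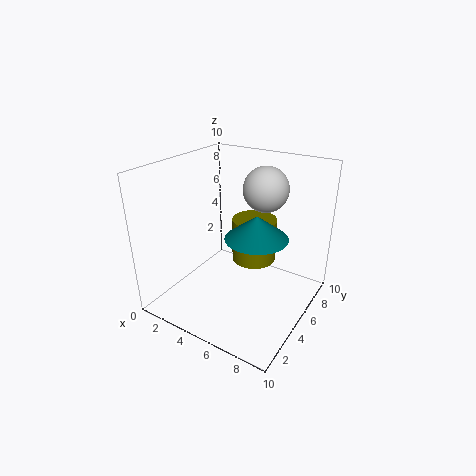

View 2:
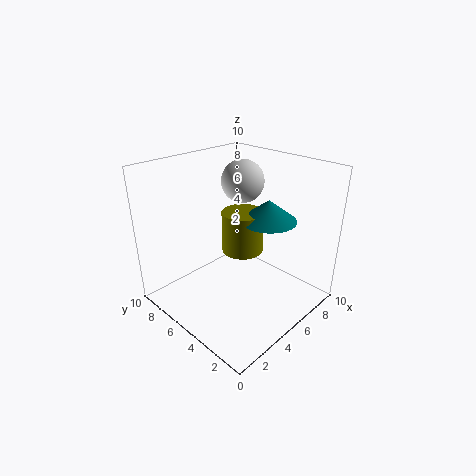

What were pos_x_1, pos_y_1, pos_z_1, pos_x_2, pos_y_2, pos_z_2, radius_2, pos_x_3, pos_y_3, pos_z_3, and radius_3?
pos_x_1 = 6.5, pos_y_1 = 6, pos_z_1 = 8.5, pos_x_2 = 6, pos_y_2 = 5.5, pos_z_2 = 3.5, radius_2 = 1.5, pos_x_3 = 7, pos_y_3 = 4, pos_z_3 = 6, radius_3 = 2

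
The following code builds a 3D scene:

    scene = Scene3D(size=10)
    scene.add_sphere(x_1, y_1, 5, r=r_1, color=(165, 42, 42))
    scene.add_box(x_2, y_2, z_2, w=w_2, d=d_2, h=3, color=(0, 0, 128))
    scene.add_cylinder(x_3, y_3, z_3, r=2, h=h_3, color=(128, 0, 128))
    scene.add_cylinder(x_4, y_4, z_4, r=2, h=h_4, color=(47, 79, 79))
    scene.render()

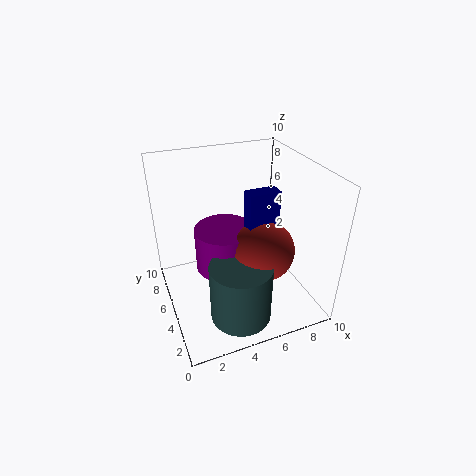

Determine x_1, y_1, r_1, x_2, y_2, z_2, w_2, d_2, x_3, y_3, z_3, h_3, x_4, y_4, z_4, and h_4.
x_1 = 6, y_1 = 3, r_1 = 2, x_2 = 5, y_2 = 3, z_2 = 6, w_2 = 2, d_2 = 1, x_3 = 4, y_3 = 5, z_3 = 3, h_3 = 3, x_4 = 4, y_4 = 2, z_4 = 1, h_4 = 4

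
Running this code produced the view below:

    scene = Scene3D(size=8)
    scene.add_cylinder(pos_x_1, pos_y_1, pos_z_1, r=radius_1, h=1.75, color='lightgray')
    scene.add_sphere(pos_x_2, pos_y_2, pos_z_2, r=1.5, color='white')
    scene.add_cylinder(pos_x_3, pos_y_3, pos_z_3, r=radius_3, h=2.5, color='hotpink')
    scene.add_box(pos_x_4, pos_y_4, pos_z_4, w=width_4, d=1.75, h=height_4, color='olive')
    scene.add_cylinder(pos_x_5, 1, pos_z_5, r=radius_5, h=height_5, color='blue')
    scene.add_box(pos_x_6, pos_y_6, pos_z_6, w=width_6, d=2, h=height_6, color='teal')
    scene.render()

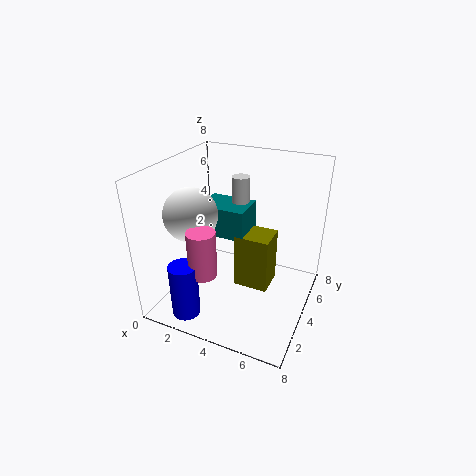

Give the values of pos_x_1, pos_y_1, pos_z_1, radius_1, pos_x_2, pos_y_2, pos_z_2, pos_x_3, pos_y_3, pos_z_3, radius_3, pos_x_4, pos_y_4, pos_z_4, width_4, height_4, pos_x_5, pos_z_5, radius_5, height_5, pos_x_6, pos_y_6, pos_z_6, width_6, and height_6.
pos_x_1 = 3.5, pos_y_1 = 5.5, pos_z_1 = 5.25, radius_1 = 0.5, pos_x_2 = 1.5, pos_y_2 = 3.25, pos_z_2 = 5.25, pos_x_3 = 3, pos_y_3 = 1.75, pos_z_3 = 2.75, radius_3 = 0.75, pos_x_4 = 3.75, pos_y_4 = 4, pos_z_4 = 0.75, width_4 = 2, height_4 = 3.25, pos_x_5 = 2.25, pos_z_5 = 0.5, radius_5 = 0.75, height_5 = 3, pos_x_6 = 1.5, pos_y_6 = 4, pos_z_6 = 3.75, width_6 = 2.75, height_6 = 1.75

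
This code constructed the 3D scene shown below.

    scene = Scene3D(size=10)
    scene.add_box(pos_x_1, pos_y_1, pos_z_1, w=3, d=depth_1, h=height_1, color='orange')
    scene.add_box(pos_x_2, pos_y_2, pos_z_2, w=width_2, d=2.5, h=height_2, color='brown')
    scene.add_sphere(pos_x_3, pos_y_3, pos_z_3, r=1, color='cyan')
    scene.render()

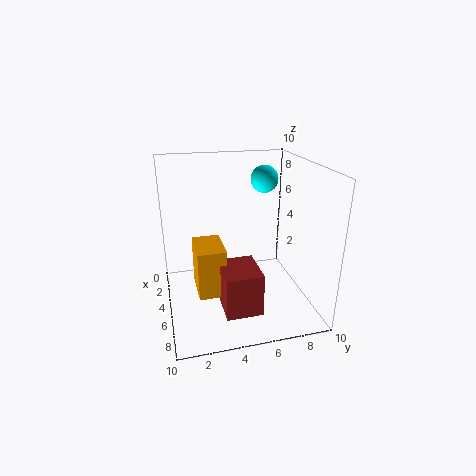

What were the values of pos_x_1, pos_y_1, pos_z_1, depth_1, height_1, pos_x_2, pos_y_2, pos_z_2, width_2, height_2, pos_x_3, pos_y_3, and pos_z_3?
pos_x_1 = 3, pos_y_1 = 2, pos_z_1 = 1, depth_1 = 2, height_1 = 3.5, pos_x_2 = 5, pos_y_2 = 3.5, pos_z_2 = 0.5, width_2 = 3, height_2 = 3, pos_x_3 = 3, pos_y_3 = 7.5, pos_z_3 = 8.5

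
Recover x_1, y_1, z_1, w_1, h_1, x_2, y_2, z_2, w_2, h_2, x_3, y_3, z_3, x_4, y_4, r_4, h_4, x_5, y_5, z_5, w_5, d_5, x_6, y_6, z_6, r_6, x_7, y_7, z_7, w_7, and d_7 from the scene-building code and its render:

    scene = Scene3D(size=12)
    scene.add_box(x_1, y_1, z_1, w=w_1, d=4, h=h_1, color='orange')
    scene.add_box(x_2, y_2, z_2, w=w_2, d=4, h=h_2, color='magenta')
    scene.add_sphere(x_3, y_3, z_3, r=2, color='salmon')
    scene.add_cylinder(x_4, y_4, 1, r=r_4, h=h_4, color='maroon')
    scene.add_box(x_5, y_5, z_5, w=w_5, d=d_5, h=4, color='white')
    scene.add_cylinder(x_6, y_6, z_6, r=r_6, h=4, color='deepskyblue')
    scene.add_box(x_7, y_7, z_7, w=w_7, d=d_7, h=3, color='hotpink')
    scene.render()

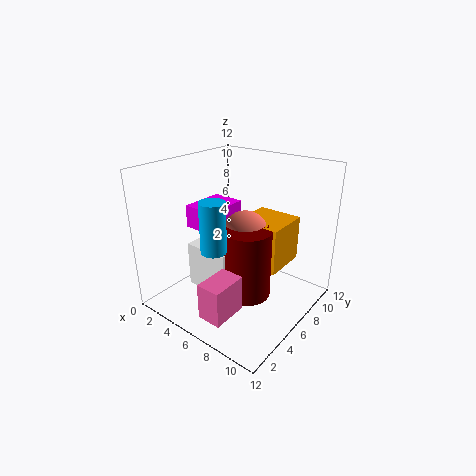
x_1 = 5, y_1 = 7, z_1 = 3, w_1 = 4, h_1 = 4, x_2 = 1, y_2 = 5, z_2 = 6, w_2 = 3, h_2 = 2, x_3 = 6, y_3 = 7, z_3 = 6, x_4 = 7, y_4 = 6, r_4 = 2, h_4 = 6, x_5 = 2, y_5 = 4, z_5 = 1, w_5 = 4, d_5 = 2, x_6 = 6, y_6 = 3, z_6 = 6, r_6 = 1, x_7 = 6, y_7 = 1, z_7 = 1, w_7 = 2, d_7 = 3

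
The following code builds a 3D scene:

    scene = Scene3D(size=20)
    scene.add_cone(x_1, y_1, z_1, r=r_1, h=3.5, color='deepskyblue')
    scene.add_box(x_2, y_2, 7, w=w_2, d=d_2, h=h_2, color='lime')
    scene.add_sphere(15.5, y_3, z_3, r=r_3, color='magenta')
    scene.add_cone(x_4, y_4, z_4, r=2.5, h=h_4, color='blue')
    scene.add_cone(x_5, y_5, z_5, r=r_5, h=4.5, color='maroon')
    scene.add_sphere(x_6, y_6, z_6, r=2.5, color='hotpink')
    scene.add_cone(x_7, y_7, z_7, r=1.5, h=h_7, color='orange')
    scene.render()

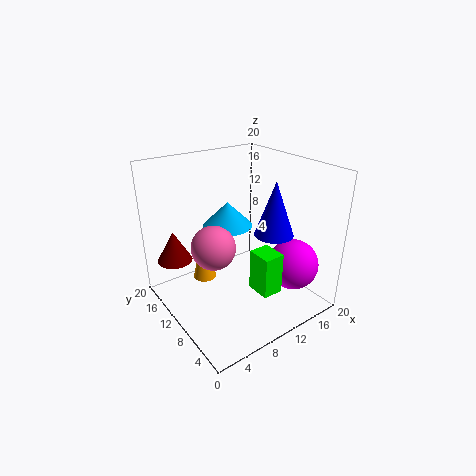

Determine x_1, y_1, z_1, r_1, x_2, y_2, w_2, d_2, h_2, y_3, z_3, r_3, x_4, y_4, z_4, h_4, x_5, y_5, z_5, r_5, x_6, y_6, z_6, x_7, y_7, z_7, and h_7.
x_1 = 10; y_1 = 12.5; z_1 = 11; r_1 = 3.5; x_2 = 7; y_2 = 0.5; w_2 = 2.5; d_2 = 3; h_2 = 5; y_3 = 4.5; z_3 = 6.5; r_3 = 3.5; x_4 = 12; y_4 = 5; z_4 = 12; h_4 = 7; x_5 = 3; y_5 = 16; z_5 = 6; r_5 = 2.5; x_6 = 3; y_6 = 5; z_6 = 13; x_7 = 4.5; y_7 = 10; z_7 = 6; h_7 = 6.5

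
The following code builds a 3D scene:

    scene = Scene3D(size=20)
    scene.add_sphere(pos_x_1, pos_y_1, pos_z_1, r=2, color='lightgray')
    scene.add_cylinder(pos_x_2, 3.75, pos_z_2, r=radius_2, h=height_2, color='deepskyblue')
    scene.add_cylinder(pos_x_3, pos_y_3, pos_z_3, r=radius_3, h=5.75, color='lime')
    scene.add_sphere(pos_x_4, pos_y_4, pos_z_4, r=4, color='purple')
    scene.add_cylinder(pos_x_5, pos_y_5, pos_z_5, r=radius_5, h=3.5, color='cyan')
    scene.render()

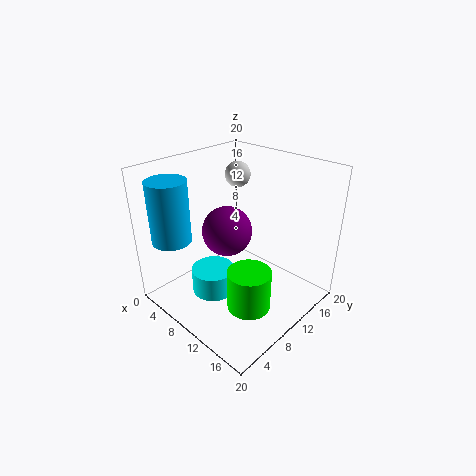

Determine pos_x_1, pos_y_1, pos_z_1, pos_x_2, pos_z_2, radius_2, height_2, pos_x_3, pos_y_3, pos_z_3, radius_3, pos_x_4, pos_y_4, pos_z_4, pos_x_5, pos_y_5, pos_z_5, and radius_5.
pos_x_1 = 3.5, pos_y_1 = 16.75, pos_z_1 = 16, pos_x_2 = 3.25, pos_z_2 = 9.5, radius_2 = 2.75, height_2 = 8.75, pos_x_3 = 13.75, pos_y_3 = 8.25, pos_z_3 = 1.25, radius_3 = 3, pos_x_4 = 4.25, pos_y_4 = 13.5, pos_z_4 = 7.5, pos_x_5 = 8.5, pos_y_5 = 6.5, pos_z_5 = 2.5, radius_5 = 3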